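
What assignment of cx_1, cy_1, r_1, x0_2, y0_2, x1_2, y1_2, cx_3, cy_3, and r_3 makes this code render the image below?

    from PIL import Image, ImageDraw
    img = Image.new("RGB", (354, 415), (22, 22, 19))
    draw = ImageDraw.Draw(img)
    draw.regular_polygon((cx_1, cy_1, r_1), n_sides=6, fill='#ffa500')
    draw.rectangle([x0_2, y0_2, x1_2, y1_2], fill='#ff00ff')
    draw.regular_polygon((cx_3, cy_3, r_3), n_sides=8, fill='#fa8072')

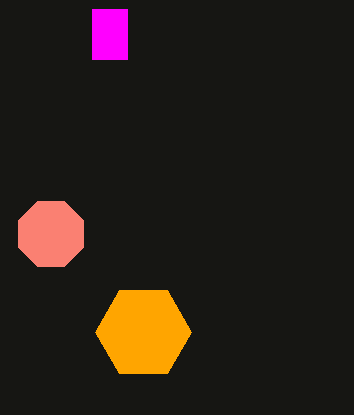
cx_1 = 143
cy_1 = 332
r_1 = 48
x0_2 = 92
y0_2 = 9
x1_2 = 127
y1_2 = 59
cx_3 = 51
cy_3 = 234
r_3 = 35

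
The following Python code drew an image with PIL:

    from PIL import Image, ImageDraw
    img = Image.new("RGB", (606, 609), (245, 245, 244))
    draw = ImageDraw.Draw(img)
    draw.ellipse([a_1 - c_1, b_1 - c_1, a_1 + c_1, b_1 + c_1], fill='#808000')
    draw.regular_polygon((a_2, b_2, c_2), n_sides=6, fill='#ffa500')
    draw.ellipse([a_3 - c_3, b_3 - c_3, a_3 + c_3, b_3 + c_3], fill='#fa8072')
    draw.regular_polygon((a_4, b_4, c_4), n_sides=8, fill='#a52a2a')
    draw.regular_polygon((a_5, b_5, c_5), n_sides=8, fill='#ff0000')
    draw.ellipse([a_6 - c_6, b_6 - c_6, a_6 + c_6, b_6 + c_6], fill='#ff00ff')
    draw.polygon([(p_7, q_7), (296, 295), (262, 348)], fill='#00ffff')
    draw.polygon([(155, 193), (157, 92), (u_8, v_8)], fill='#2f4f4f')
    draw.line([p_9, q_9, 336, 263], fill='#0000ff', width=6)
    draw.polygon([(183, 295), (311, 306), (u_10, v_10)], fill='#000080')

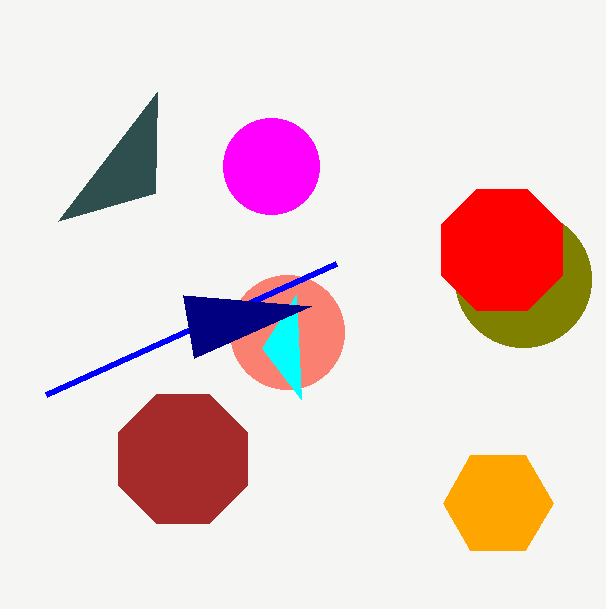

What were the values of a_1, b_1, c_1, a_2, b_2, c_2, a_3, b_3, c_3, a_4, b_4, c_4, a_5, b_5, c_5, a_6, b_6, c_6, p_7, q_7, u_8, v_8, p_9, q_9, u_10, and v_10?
a_1 = 523, b_1 = 279, c_1 = 68, a_2 = 498, b_2 = 503, c_2 = 55, a_3 = 287, b_3 = 332, c_3 = 57, a_4 = 183, b_4 = 459, c_4 = 70, a_5 = 502, b_5 = 250, c_5 = 66, a_6 = 271, b_6 = 166, c_6 = 48, p_7 = 301, q_7 = 399, u_8 = 58, v_8 = 221, p_9 = 46, q_9 = 394, u_10 = 194, v_10 = 358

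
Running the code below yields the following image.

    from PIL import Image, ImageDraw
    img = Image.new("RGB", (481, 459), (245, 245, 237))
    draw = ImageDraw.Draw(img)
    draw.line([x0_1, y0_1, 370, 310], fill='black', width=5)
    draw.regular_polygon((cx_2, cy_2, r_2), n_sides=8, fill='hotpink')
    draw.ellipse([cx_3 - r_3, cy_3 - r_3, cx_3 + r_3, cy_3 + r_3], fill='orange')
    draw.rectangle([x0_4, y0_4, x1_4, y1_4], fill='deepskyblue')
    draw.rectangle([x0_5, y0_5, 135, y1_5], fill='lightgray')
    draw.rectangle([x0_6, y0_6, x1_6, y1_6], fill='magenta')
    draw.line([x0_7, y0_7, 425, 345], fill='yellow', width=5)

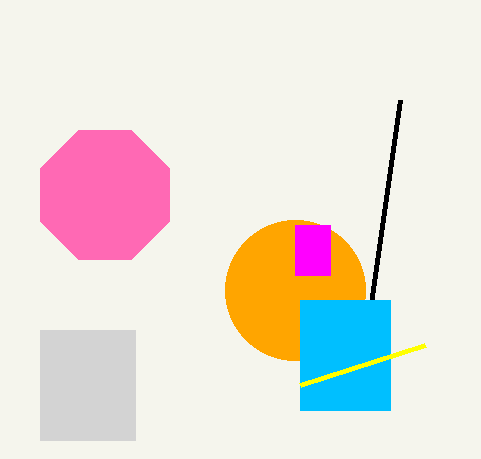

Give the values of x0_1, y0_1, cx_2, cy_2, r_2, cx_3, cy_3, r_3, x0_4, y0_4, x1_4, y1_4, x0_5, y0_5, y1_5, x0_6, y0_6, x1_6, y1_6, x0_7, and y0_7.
x0_1 = 400
y0_1 = 100
cx_2 = 105
cy_2 = 195
r_2 = 70
cx_3 = 295
cy_3 = 290
r_3 = 70
x0_4 = 300
y0_4 = 300
x1_4 = 390
y1_4 = 410
x0_5 = 40
y0_5 = 330
y1_5 = 440
x0_6 = 295
y0_6 = 225
x1_6 = 330
y1_6 = 275
x0_7 = 300
y0_7 = 385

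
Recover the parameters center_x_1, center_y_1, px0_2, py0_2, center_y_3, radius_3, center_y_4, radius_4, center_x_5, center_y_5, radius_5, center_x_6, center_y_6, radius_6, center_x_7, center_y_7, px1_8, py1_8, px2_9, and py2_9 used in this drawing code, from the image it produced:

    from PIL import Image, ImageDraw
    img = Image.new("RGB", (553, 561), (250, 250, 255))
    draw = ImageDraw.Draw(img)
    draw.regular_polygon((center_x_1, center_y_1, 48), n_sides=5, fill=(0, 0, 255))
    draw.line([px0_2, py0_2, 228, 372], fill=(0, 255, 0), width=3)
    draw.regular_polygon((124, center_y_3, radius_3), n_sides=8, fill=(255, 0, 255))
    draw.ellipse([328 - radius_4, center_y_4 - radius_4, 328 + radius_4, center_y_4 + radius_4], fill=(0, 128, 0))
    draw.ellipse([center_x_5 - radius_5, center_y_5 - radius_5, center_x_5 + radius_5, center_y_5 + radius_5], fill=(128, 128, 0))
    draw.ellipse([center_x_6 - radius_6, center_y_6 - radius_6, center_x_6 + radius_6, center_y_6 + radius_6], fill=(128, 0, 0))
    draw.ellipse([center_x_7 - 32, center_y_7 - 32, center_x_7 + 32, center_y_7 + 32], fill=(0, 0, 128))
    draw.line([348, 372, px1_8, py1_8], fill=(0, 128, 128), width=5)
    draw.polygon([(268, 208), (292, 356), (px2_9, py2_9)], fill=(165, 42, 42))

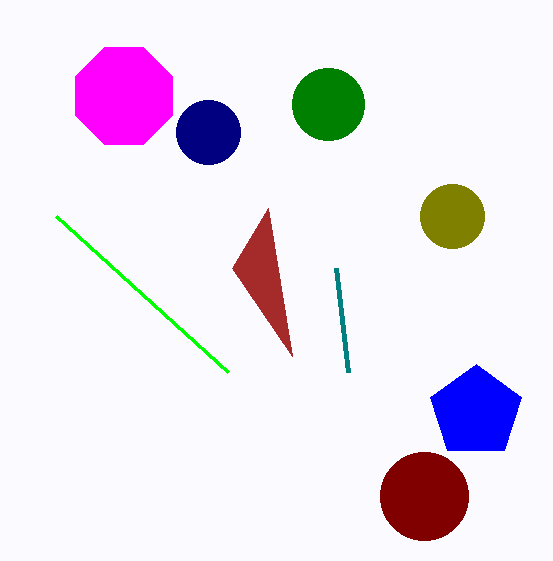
center_x_1 = 476; center_y_1 = 412; px0_2 = 56; py0_2 = 216; center_y_3 = 96; radius_3 = 52; center_y_4 = 104; radius_4 = 36; center_x_5 = 452; center_y_5 = 216; radius_5 = 32; center_x_6 = 424; center_y_6 = 496; radius_6 = 44; center_x_7 = 208; center_y_7 = 132; px1_8 = 336; py1_8 = 268; px2_9 = 232; py2_9 = 268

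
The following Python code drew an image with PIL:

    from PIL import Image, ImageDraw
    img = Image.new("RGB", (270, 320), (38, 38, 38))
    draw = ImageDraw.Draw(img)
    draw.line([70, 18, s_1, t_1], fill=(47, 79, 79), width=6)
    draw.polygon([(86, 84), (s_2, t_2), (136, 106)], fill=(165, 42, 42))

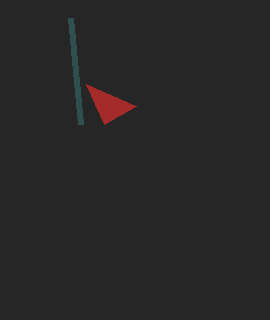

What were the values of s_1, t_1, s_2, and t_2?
s_1 = 80, t_1 = 124, s_2 = 104, t_2 = 124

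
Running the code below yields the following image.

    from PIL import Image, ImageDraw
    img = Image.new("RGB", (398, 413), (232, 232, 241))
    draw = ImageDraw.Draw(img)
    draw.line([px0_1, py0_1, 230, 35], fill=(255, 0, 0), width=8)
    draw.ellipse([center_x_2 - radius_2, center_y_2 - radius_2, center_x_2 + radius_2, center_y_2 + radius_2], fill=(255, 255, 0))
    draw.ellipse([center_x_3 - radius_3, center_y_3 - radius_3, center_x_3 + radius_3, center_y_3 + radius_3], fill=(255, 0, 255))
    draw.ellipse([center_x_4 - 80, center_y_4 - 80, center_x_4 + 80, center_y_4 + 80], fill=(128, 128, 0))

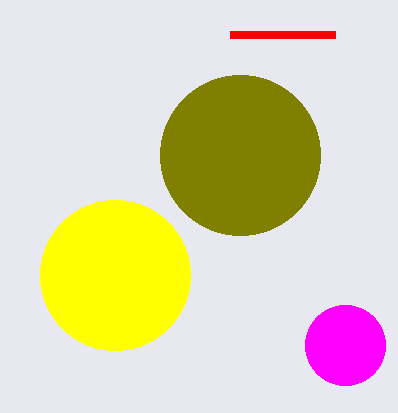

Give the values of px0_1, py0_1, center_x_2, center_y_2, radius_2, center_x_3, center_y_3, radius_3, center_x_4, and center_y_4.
px0_1 = 335; py0_1 = 35; center_x_2 = 115; center_y_2 = 275; radius_2 = 75; center_x_3 = 345; center_y_3 = 345; radius_3 = 40; center_x_4 = 240; center_y_4 = 155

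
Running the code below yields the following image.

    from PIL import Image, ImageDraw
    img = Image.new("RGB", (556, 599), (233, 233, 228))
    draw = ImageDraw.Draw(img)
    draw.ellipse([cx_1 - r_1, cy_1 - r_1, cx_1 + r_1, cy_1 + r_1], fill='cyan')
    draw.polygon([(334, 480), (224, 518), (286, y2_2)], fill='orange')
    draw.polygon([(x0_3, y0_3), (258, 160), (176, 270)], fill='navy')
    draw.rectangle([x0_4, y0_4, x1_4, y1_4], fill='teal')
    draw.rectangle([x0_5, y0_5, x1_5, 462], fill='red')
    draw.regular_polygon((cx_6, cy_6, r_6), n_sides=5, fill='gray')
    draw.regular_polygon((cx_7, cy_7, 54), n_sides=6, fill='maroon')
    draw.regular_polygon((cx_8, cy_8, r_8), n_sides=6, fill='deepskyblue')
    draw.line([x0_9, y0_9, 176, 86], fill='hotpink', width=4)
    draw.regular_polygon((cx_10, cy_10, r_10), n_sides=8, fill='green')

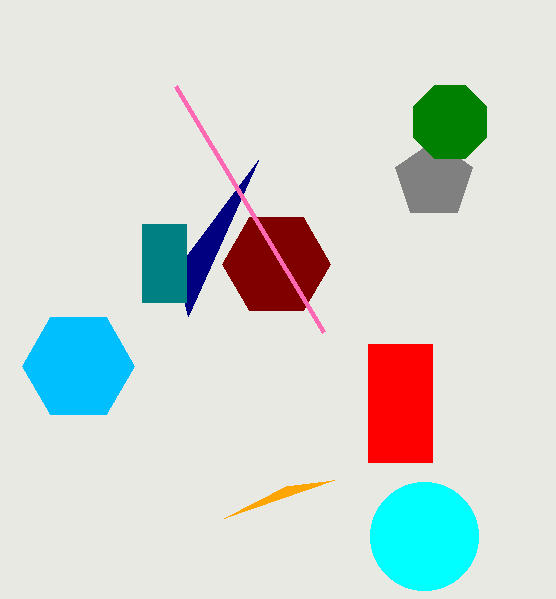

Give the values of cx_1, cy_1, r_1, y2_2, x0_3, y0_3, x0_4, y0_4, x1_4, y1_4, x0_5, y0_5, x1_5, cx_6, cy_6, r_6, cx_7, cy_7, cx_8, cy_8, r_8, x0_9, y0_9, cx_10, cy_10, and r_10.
cx_1 = 424, cy_1 = 536, r_1 = 54, y2_2 = 486, x0_3 = 188, y0_3 = 316, x0_4 = 142, y0_4 = 224, x1_4 = 186, y1_4 = 302, x0_5 = 368, y0_5 = 344, x1_5 = 432, cx_6 = 434, cy_6 = 180, r_6 = 40, cx_7 = 276, cy_7 = 264, cx_8 = 78, cy_8 = 366, r_8 = 56, x0_9 = 324, y0_9 = 332, cx_10 = 450, cy_10 = 122, r_10 = 40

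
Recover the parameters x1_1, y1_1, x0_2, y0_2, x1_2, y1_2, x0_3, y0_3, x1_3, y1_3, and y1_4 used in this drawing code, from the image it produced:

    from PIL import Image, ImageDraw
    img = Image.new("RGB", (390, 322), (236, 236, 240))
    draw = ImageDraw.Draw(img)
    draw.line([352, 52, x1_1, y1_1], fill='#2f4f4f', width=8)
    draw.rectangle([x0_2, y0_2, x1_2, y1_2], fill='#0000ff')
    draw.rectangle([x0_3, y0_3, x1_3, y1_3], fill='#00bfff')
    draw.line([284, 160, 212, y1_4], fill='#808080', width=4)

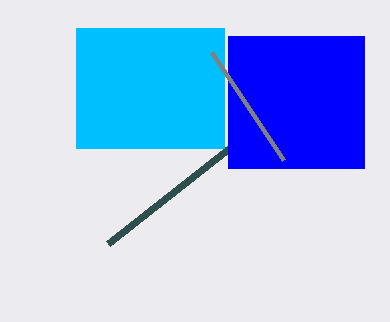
x1_1 = 108; y1_1 = 244; x0_2 = 228; y0_2 = 36; x1_2 = 364; y1_2 = 168; x0_3 = 76; y0_3 = 28; x1_3 = 224; y1_3 = 148; y1_4 = 52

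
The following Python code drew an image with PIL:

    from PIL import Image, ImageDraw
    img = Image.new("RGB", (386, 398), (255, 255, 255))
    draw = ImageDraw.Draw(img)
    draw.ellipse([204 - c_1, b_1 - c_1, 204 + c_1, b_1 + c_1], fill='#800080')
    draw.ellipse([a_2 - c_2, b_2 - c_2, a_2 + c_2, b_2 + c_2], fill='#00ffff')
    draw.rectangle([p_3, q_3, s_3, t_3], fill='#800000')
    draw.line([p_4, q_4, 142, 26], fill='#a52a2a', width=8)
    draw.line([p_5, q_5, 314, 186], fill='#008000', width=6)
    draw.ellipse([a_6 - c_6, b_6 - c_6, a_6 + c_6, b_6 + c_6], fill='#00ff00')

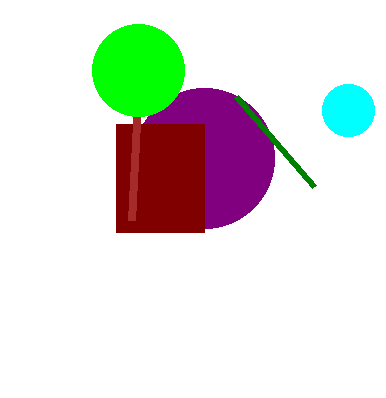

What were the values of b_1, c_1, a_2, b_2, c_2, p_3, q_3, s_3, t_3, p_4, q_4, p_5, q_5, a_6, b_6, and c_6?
b_1 = 158; c_1 = 70; a_2 = 348; b_2 = 110; c_2 = 26; p_3 = 116; q_3 = 124; s_3 = 204; t_3 = 232; p_4 = 132; q_4 = 220; p_5 = 236; q_5 = 96; a_6 = 138; b_6 = 70; c_6 = 46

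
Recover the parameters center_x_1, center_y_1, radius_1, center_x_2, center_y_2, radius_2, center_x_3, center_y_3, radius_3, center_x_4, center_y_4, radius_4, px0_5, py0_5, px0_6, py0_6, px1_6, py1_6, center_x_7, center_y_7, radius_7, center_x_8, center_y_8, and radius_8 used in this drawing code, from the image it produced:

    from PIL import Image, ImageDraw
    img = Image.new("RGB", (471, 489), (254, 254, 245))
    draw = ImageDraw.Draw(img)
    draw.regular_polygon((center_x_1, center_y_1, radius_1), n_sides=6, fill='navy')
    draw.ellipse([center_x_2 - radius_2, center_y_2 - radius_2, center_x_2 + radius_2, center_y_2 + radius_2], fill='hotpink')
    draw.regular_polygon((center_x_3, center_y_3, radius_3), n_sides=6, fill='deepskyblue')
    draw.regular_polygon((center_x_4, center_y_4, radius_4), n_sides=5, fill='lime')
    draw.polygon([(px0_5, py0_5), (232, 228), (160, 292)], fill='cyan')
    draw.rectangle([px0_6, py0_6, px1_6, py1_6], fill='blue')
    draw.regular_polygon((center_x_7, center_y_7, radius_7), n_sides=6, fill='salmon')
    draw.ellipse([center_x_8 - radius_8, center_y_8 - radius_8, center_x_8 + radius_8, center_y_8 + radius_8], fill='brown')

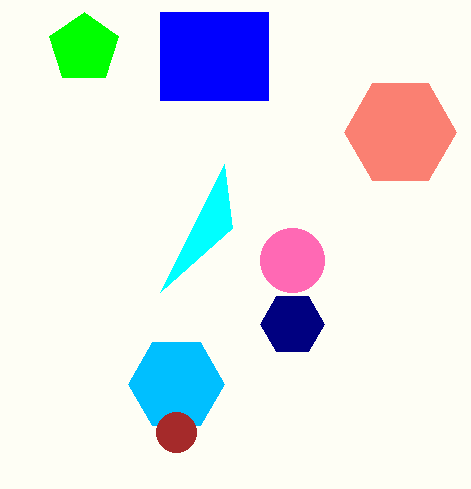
center_x_1 = 292
center_y_1 = 324
radius_1 = 32
center_x_2 = 292
center_y_2 = 260
radius_2 = 32
center_x_3 = 176
center_y_3 = 384
radius_3 = 48
center_x_4 = 84
center_y_4 = 48
radius_4 = 36
px0_5 = 224
py0_5 = 164
px0_6 = 160
py0_6 = 12
px1_6 = 268
py1_6 = 100
center_x_7 = 400
center_y_7 = 132
radius_7 = 56
center_x_8 = 176
center_y_8 = 432
radius_8 = 20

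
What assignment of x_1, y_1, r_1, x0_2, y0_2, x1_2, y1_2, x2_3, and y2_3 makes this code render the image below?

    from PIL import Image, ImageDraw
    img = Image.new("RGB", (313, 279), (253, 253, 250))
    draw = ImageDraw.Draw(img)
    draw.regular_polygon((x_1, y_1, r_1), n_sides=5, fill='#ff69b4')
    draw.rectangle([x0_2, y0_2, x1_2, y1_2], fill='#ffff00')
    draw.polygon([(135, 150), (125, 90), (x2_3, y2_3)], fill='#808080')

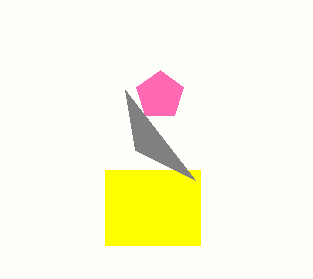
x_1 = 160; y_1 = 95; r_1 = 25; x0_2 = 105; y0_2 = 170; x1_2 = 200; y1_2 = 245; x2_3 = 195; y2_3 = 180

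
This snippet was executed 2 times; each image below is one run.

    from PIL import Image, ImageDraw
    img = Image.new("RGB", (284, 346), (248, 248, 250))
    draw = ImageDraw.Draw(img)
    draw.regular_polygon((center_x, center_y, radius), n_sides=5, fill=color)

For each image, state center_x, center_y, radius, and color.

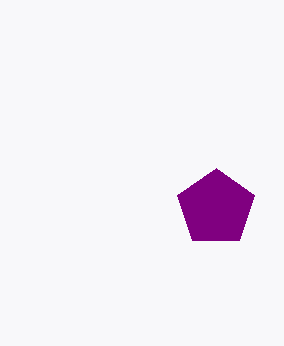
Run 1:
center_x = 216; center_y = 208; radius = 40; color = 'purple'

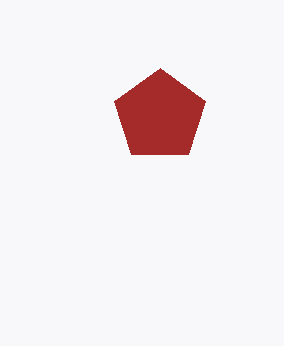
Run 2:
center_x = 160; center_y = 116; radius = 48; color = 'brown'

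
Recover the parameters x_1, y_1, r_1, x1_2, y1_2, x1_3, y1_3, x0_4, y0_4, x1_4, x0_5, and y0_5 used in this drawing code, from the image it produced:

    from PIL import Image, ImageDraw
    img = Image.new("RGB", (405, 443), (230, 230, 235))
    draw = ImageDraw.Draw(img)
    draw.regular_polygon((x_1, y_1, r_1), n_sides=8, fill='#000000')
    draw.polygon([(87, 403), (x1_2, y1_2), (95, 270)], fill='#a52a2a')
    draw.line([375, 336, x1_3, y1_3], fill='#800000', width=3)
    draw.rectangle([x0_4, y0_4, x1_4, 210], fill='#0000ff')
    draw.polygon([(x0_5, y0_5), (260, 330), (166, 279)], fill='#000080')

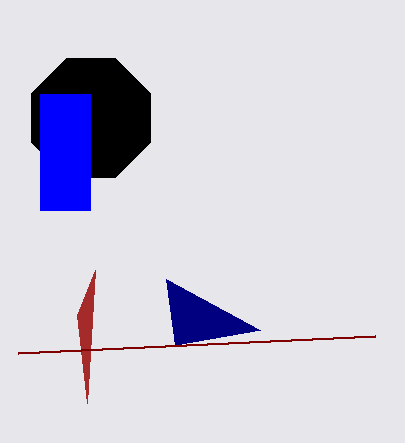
x_1 = 91, y_1 = 118, r_1 = 64, x1_2 = 77, y1_2 = 315, x1_3 = 18, y1_3 = 353, x0_4 = 40, y0_4 = 94, x1_4 = 90, x0_5 = 175, y0_5 = 345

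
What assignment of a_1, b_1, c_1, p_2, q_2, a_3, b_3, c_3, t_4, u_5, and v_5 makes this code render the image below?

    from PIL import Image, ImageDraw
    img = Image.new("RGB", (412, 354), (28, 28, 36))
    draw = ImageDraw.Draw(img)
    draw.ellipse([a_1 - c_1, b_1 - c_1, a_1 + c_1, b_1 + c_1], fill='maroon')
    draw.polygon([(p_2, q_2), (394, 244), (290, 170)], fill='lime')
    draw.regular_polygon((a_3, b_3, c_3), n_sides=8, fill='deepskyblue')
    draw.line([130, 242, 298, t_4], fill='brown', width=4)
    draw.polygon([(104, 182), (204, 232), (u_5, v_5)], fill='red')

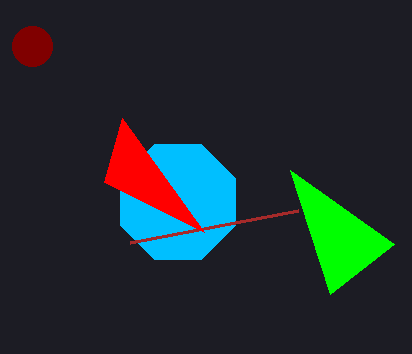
a_1 = 32
b_1 = 46
c_1 = 20
p_2 = 330
q_2 = 294
a_3 = 178
b_3 = 202
c_3 = 62
t_4 = 210
u_5 = 122
v_5 = 118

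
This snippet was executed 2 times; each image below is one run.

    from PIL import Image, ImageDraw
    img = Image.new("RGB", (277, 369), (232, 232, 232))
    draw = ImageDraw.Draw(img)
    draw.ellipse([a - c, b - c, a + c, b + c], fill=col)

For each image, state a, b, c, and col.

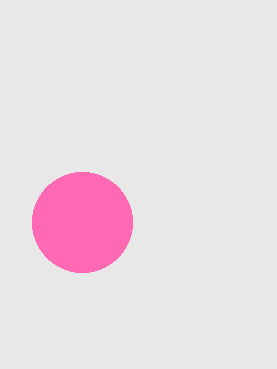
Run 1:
a = 82
b = 222
c = 50
col = 'hotpink'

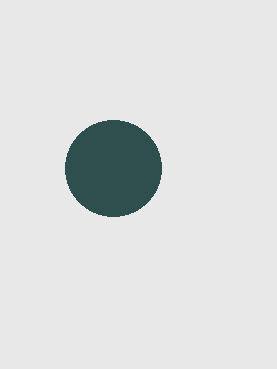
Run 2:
a = 113
b = 168
c = 48
col = 'darkslategray'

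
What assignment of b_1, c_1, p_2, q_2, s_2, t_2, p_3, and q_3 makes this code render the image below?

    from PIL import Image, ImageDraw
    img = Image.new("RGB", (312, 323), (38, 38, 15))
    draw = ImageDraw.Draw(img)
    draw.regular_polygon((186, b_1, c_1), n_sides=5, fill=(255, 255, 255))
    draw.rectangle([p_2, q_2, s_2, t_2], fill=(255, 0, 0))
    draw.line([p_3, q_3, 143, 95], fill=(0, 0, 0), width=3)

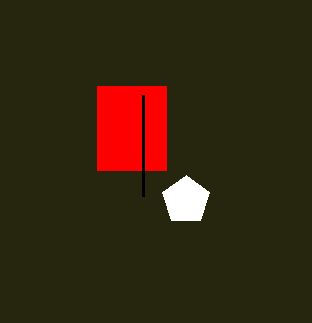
b_1 = 200; c_1 = 25; p_2 = 97; q_2 = 86; s_2 = 166; t_2 = 170; p_3 = 143; q_3 = 196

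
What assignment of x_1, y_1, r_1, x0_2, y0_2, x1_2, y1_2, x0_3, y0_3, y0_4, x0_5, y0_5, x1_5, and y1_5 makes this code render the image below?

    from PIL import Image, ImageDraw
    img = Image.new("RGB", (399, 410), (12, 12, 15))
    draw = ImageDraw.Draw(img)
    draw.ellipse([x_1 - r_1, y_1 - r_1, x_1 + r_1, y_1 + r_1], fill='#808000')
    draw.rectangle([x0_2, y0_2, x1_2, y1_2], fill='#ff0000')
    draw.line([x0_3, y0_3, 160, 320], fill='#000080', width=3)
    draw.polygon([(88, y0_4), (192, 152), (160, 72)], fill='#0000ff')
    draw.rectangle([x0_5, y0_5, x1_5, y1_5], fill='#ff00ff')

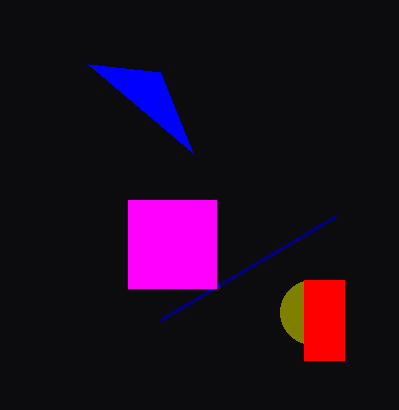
x_1 = 312, y_1 = 312, r_1 = 32, x0_2 = 304, y0_2 = 280, x1_2 = 344, y1_2 = 360, x0_3 = 336, y0_3 = 216, y0_4 = 64, x0_5 = 128, y0_5 = 200, x1_5 = 216, y1_5 = 288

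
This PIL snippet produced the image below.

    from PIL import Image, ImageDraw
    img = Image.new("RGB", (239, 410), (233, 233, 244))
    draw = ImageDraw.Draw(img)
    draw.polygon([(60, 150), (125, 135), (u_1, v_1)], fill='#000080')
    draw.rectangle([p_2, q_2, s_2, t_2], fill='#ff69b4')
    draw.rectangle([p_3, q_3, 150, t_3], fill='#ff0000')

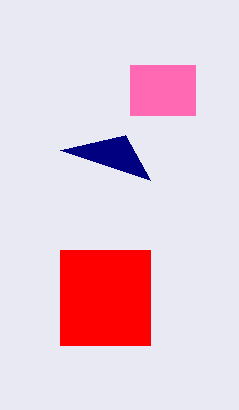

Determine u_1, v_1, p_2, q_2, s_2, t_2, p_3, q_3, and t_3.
u_1 = 150, v_1 = 180, p_2 = 130, q_2 = 65, s_2 = 195, t_2 = 115, p_3 = 60, q_3 = 250, t_3 = 345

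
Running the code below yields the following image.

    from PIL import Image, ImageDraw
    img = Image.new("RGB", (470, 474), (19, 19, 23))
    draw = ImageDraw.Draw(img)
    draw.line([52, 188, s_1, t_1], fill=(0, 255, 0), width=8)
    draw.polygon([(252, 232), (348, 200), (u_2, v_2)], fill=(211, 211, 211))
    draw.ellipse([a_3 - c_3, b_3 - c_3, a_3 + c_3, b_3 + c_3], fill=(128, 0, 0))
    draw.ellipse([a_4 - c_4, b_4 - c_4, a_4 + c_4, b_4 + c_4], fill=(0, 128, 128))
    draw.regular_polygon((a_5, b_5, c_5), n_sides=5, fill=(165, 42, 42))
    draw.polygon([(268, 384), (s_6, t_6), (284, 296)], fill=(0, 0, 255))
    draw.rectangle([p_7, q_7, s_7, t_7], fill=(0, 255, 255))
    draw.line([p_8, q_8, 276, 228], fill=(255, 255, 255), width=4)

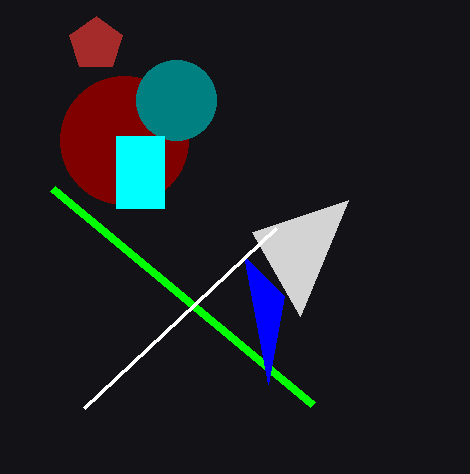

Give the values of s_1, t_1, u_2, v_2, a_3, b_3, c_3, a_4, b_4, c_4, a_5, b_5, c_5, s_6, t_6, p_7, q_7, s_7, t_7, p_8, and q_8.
s_1 = 312
t_1 = 404
u_2 = 300
v_2 = 316
a_3 = 124
b_3 = 140
c_3 = 64
a_4 = 176
b_4 = 100
c_4 = 40
a_5 = 96
b_5 = 44
c_5 = 28
s_6 = 244
t_6 = 256
p_7 = 116
q_7 = 136
s_7 = 164
t_7 = 208
p_8 = 84
q_8 = 408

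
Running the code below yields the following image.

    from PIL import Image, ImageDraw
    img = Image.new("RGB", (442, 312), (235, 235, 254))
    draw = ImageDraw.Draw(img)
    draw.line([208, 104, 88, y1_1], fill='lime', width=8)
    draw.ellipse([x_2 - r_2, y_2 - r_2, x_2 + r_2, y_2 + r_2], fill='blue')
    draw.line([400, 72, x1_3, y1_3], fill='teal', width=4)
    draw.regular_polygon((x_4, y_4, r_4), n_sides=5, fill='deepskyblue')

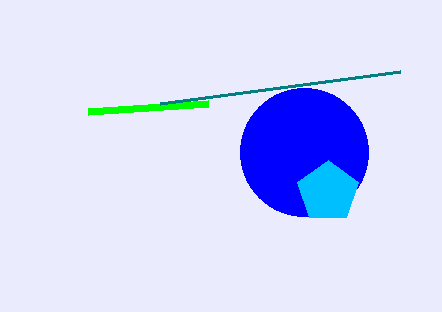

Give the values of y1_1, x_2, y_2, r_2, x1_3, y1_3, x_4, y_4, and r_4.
y1_1 = 112; x_2 = 304; y_2 = 152; r_2 = 64; x1_3 = 160; y1_3 = 104; x_4 = 328; y_4 = 192; r_4 = 32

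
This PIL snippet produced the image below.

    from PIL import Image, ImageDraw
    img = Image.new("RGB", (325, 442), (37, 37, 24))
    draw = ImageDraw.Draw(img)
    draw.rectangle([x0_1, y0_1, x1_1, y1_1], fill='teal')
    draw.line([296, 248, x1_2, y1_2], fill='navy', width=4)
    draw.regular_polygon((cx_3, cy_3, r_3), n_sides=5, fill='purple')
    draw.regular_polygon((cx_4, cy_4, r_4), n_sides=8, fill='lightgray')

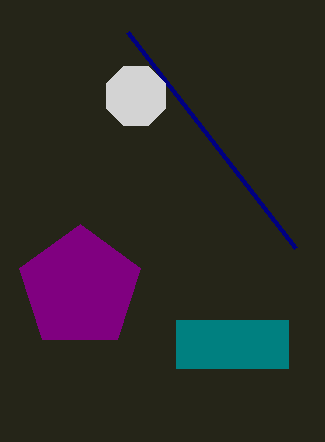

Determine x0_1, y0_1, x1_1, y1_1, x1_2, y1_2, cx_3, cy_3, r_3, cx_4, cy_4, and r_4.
x0_1 = 176; y0_1 = 320; x1_1 = 288; y1_1 = 368; x1_2 = 128; y1_2 = 32; cx_3 = 80; cy_3 = 288; r_3 = 64; cx_4 = 136; cy_4 = 96; r_4 = 32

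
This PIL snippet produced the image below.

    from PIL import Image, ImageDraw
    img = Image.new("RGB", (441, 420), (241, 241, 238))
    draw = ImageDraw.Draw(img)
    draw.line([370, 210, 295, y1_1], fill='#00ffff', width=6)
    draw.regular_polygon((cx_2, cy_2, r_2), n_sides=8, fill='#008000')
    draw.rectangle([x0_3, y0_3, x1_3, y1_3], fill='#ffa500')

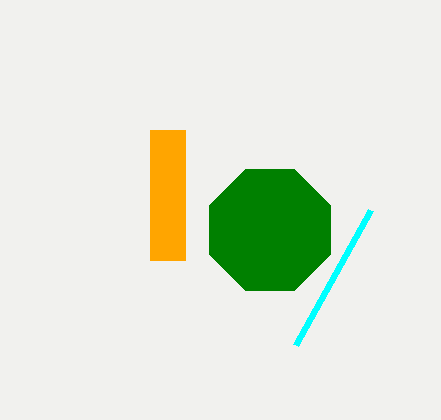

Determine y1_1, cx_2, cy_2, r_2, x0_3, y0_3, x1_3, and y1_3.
y1_1 = 345; cx_2 = 270; cy_2 = 230; r_2 = 65; x0_3 = 150; y0_3 = 130; x1_3 = 185; y1_3 = 260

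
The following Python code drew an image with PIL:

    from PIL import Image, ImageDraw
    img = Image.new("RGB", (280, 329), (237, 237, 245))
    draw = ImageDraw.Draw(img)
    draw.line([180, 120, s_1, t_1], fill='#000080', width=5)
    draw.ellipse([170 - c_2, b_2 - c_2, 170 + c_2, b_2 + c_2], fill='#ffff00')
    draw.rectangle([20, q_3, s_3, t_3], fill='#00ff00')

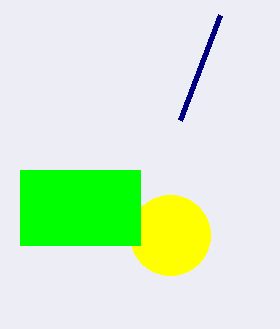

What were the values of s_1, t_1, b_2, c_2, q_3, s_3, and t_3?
s_1 = 220; t_1 = 15; b_2 = 235; c_2 = 40; q_3 = 170; s_3 = 140; t_3 = 245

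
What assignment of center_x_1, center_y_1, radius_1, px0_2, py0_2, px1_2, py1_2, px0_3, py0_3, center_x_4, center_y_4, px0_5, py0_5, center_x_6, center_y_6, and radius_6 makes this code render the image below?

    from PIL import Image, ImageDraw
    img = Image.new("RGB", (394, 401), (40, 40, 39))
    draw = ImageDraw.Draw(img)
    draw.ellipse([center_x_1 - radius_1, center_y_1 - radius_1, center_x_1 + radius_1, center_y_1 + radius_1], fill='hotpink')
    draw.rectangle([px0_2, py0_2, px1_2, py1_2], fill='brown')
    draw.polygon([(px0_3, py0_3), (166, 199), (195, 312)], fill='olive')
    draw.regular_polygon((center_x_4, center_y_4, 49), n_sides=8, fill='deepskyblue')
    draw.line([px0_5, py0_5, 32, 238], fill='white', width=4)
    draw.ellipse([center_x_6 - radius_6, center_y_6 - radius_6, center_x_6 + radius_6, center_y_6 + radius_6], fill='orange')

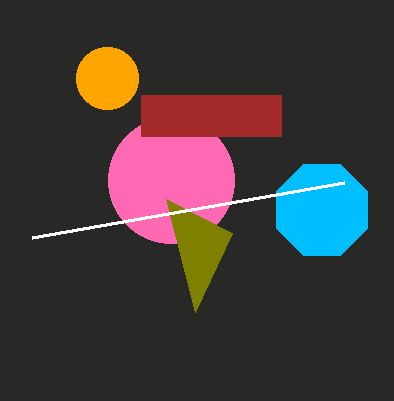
center_x_1 = 171; center_y_1 = 180; radius_1 = 63; px0_2 = 141; py0_2 = 95; px1_2 = 281; py1_2 = 136; px0_3 = 232; py0_3 = 233; center_x_4 = 322; center_y_4 = 210; px0_5 = 344; py0_5 = 183; center_x_6 = 107; center_y_6 = 78; radius_6 = 31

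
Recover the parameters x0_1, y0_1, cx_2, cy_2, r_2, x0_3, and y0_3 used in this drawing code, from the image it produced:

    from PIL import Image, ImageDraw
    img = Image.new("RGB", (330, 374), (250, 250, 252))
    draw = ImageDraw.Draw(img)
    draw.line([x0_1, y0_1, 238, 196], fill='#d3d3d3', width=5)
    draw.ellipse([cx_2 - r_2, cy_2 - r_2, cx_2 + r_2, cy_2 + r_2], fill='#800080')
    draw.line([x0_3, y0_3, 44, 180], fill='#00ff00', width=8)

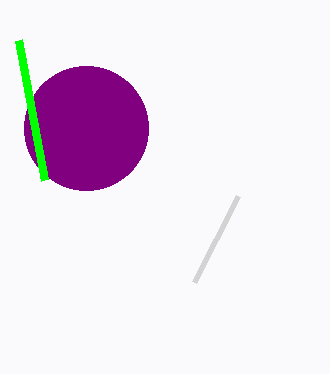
x0_1 = 194; y0_1 = 282; cx_2 = 86; cy_2 = 128; r_2 = 62; x0_3 = 18; y0_3 = 40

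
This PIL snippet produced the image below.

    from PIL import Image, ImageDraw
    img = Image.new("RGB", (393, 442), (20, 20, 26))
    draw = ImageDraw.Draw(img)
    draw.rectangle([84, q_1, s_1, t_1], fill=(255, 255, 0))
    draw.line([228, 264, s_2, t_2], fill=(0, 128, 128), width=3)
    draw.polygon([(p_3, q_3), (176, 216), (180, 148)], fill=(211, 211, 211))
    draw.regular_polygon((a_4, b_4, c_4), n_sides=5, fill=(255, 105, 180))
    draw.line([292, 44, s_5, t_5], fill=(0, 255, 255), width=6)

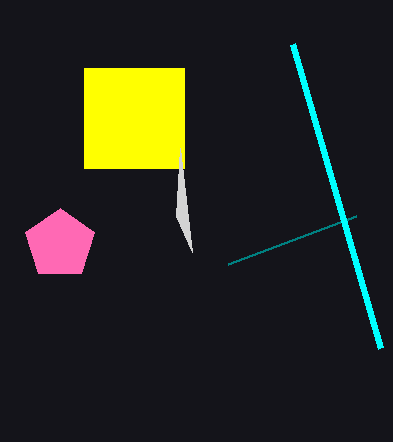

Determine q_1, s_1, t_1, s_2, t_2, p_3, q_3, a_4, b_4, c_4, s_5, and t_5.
q_1 = 68
s_1 = 184
t_1 = 168
s_2 = 356
t_2 = 216
p_3 = 192
q_3 = 252
a_4 = 60
b_4 = 244
c_4 = 36
s_5 = 380
t_5 = 348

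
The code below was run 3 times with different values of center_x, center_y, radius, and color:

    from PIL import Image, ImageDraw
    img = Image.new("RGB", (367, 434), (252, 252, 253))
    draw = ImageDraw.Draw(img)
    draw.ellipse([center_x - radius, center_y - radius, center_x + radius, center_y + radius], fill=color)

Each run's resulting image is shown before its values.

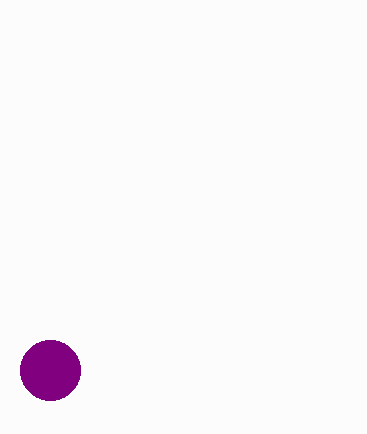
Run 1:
center_x = 50; center_y = 370; radius = 30; color = 'purple'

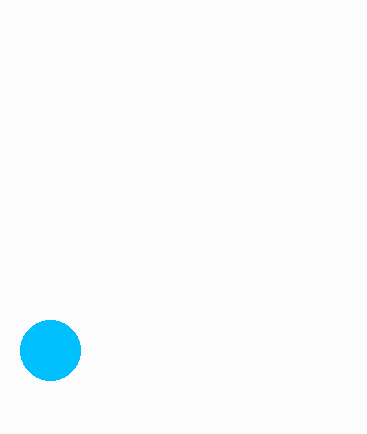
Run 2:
center_x = 50
center_y = 350
radius = 30
color = 'deepskyblue'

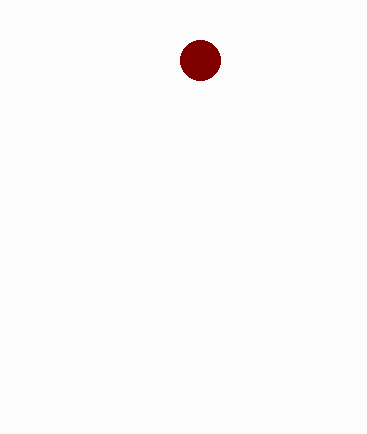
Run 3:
center_x = 200; center_y = 60; radius = 20; color = 'maroon'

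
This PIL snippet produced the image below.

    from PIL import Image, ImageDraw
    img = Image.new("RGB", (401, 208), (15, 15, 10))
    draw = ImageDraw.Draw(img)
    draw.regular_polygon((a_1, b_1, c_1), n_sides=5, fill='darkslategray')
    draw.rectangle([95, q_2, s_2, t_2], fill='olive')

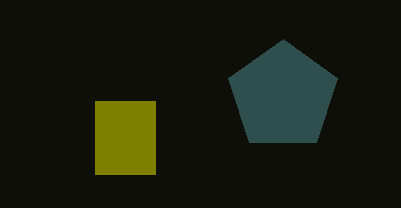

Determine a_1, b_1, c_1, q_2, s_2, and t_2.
a_1 = 283, b_1 = 96, c_1 = 57, q_2 = 101, s_2 = 155, t_2 = 174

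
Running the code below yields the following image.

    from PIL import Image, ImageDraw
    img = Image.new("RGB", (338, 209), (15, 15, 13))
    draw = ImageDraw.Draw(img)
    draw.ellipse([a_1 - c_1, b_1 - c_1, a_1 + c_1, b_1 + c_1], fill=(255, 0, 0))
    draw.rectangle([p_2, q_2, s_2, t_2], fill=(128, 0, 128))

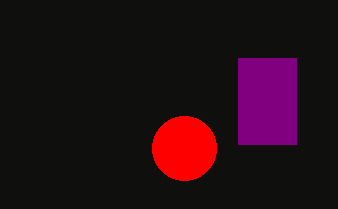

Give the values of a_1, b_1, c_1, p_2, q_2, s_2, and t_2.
a_1 = 184; b_1 = 148; c_1 = 32; p_2 = 238; q_2 = 58; s_2 = 296; t_2 = 144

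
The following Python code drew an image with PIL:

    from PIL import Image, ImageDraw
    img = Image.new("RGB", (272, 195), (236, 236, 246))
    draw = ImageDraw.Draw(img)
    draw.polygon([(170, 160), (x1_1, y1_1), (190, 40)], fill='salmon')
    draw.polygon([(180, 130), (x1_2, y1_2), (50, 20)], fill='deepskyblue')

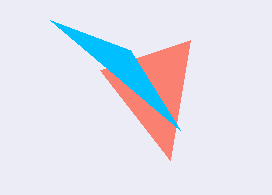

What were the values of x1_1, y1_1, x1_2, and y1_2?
x1_1 = 100; y1_1 = 70; x1_2 = 130; y1_2 = 50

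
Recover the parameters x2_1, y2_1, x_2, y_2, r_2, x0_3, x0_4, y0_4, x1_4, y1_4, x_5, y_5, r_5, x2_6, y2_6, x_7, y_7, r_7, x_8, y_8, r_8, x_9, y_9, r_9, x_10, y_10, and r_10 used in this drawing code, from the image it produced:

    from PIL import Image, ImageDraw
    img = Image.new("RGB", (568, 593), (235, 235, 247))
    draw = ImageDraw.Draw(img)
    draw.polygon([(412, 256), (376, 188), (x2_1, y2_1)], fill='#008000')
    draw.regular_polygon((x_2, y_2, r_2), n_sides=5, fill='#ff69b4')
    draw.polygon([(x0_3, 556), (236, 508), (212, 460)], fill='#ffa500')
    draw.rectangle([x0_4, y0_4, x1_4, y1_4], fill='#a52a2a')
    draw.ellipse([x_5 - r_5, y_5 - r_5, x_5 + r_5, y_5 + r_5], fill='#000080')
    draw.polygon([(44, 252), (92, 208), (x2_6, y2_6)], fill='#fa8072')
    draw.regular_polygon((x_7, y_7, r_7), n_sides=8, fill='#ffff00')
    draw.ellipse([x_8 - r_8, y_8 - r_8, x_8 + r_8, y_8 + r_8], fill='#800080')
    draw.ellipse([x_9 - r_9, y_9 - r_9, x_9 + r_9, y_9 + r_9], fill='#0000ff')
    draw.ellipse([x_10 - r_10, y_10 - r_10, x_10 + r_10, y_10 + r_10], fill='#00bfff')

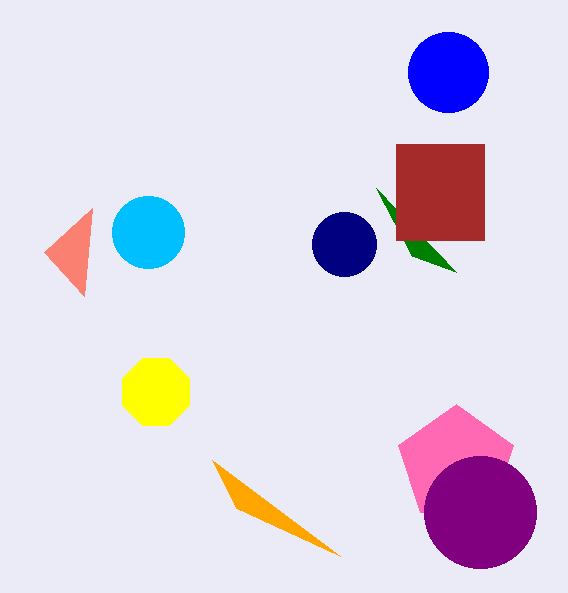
x2_1 = 456
y2_1 = 272
x_2 = 456
y_2 = 464
r_2 = 60
x0_3 = 340
x0_4 = 396
y0_4 = 144
x1_4 = 484
y1_4 = 240
x_5 = 344
y_5 = 244
r_5 = 32
x2_6 = 84
y2_6 = 296
x_7 = 156
y_7 = 392
r_7 = 36
x_8 = 480
y_8 = 512
r_8 = 56
x_9 = 448
y_9 = 72
r_9 = 40
x_10 = 148
y_10 = 232
r_10 = 36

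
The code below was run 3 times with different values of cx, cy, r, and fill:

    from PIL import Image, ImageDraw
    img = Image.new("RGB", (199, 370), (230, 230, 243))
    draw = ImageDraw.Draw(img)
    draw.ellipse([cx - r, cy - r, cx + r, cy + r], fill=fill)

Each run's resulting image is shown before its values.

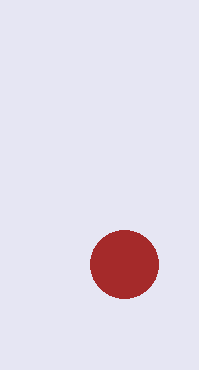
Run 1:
cx = 124
cy = 264
r = 34
fill = 'brown'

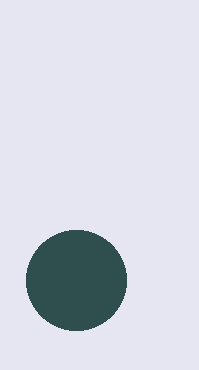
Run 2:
cx = 76, cy = 280, r = 50, fill = 'darkslategray'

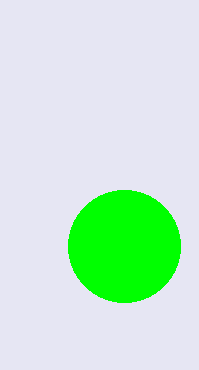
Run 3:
cx = 124; cy = 246; r = 56; fill = 'lime'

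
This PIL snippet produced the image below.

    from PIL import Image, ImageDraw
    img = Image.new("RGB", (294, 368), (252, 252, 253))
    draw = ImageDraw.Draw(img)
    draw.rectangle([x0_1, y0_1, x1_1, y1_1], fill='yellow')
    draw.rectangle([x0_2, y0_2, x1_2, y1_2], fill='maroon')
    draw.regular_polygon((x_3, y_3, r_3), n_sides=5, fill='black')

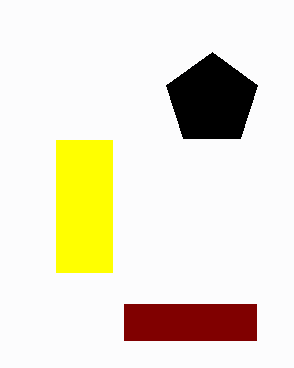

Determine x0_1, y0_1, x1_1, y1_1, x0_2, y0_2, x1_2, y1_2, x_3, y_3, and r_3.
x0_1 = 56; y0_1 = 140; x1_1 = 112; y1_1 = 272; x0_2 = 124; y0_2 = 304; x1_2 = 256; y1_2 = 340; x_3 = 212; y_3 = 100; r_3 = 48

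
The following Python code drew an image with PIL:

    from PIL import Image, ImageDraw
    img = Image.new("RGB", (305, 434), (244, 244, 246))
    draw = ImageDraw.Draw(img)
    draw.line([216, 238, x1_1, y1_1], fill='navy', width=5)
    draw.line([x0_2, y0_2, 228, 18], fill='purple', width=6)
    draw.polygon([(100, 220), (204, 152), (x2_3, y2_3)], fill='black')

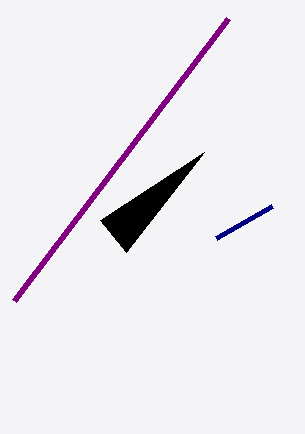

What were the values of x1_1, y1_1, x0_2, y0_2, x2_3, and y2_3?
x1_1 = 272, y1_1 = 206, x0_2 = 14, y0_2 = 300, x2_3 = 126, y2_3 = 252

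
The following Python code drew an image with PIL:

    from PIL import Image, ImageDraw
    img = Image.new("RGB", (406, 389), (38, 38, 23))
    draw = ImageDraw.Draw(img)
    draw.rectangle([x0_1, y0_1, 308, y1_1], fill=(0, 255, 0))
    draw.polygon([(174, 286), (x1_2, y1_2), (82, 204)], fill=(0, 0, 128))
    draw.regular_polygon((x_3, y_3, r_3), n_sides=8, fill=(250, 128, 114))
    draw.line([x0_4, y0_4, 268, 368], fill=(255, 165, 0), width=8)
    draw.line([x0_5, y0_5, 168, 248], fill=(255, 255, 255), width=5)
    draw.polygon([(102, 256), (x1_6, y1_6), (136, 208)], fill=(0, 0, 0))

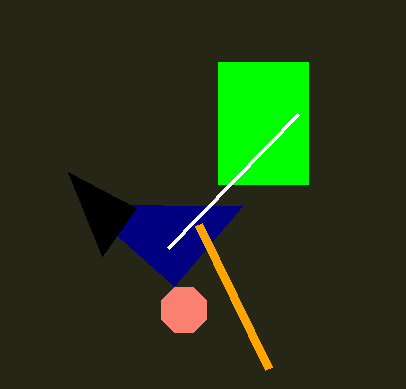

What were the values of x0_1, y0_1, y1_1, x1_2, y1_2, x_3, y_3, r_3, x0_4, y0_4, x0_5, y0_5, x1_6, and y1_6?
x0_1 = 218; y0_1 = 62; y1_1 = 184; x1_2 = 242; y1_2 = 206; x_3 = 184; y_3 = 310; r_3 = 24; x0_4 = 198; y0_4 = 224; x0_5 = 298; y0_5 = 114; x1_6 = 68; y1_6 = 172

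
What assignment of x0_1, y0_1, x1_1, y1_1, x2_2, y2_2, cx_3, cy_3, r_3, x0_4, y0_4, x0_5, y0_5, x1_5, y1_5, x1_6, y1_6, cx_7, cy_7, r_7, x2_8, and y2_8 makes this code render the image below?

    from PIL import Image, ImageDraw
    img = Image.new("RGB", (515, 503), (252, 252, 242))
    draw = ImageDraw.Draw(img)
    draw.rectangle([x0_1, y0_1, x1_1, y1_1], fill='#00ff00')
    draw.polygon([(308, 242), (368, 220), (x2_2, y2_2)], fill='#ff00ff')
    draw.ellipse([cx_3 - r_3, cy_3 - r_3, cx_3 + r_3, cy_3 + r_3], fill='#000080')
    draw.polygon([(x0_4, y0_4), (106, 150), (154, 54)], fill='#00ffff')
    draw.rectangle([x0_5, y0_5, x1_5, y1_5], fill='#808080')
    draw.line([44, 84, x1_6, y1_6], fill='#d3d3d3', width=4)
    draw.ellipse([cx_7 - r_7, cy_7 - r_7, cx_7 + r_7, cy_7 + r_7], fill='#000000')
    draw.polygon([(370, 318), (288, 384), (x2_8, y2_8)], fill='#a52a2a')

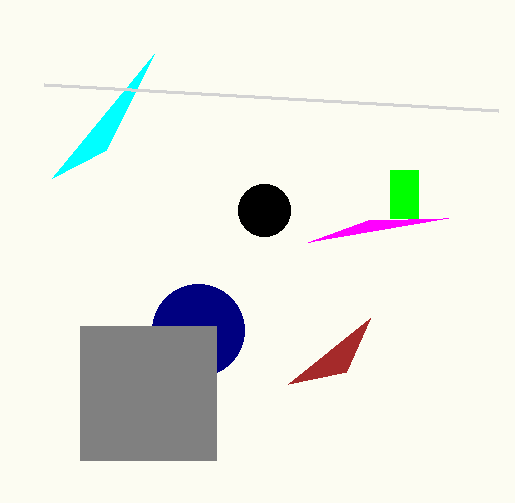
x0_1 = 390, y0_1 = 170, x1_1 = 418, y1_1 = 218, x2_2 = 448, y2_2 = 218, cx_3 = 198, cy_3 = 330, r_3 = 46, x0_4 = 52, y0_4 = 178, x0_5 = 80, y0_5 = 326, x1_5 = 216, y1_5 = 460, x1_6 = 498, y1_6 = 110, cx_7 = 264, cy_7 = 210, r_7 = 26, x2_8 = 346, y2_8 = 372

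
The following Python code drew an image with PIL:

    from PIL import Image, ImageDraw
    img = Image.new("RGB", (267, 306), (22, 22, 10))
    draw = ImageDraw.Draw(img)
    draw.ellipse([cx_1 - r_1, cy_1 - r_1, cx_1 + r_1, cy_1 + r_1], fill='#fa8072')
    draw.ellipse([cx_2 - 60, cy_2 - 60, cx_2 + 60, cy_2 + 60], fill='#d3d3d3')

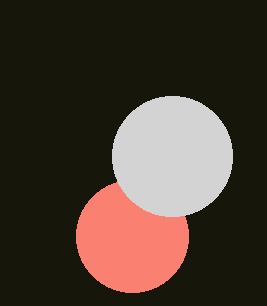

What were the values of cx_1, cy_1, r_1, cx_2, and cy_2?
cx_1 = 132, cy_1 = 236, r_1 = 56, cx_2 = 172, cy_2 = 156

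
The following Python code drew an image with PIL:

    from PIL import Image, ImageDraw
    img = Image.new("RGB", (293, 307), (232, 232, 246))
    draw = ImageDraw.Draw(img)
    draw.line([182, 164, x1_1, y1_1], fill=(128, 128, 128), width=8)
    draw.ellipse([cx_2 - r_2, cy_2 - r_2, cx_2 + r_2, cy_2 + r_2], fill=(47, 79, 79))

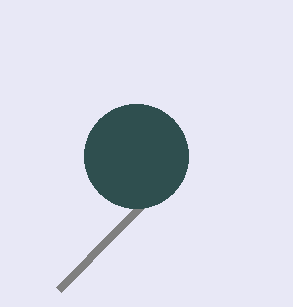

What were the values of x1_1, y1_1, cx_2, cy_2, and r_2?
x1_1 = 58, y1_1 = 290, cx_2 = 136, cy_2 = 156, r_2 = 52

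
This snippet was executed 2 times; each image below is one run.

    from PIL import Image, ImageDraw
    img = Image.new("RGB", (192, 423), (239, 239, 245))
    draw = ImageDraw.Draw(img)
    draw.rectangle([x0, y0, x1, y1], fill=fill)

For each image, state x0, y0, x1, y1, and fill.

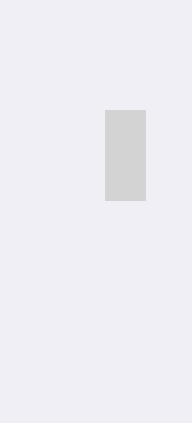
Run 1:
x0 = 105, y0 = 110, x1 = 145, y1 = 200, fill = 'lightgray'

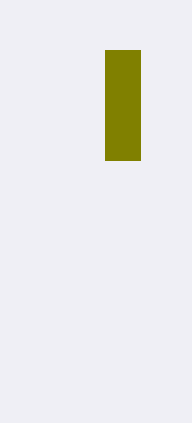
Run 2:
x0 = 105, y0 = 50, x1 = 140, y1 = 160, fill = 'olive'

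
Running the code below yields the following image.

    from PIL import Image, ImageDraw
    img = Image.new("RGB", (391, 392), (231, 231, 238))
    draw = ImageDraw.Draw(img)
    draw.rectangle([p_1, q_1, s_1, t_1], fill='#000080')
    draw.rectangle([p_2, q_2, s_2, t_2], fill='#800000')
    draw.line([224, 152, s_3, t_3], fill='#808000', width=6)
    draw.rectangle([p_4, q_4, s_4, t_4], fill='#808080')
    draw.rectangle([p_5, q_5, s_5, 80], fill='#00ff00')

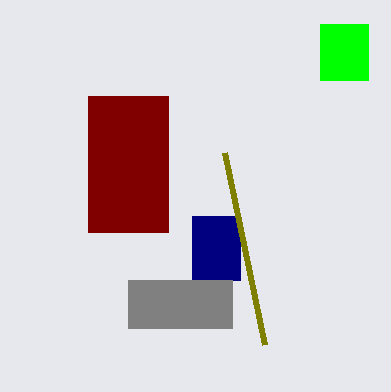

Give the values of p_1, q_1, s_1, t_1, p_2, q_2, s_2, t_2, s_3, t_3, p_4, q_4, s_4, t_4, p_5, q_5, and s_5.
p_1 = 192, q_1 = 216, s_1 = 240, t_1 = 280, p_2 = 88, q_2 = 96, s_2 = 168, t_2 = 232, s_3 = 264, t_3 = 344, p_4 = 128, q_4 = 280, s_4 = 232, t_4 = 328, p_5 = 320, q_5 = 24, s_5 = 368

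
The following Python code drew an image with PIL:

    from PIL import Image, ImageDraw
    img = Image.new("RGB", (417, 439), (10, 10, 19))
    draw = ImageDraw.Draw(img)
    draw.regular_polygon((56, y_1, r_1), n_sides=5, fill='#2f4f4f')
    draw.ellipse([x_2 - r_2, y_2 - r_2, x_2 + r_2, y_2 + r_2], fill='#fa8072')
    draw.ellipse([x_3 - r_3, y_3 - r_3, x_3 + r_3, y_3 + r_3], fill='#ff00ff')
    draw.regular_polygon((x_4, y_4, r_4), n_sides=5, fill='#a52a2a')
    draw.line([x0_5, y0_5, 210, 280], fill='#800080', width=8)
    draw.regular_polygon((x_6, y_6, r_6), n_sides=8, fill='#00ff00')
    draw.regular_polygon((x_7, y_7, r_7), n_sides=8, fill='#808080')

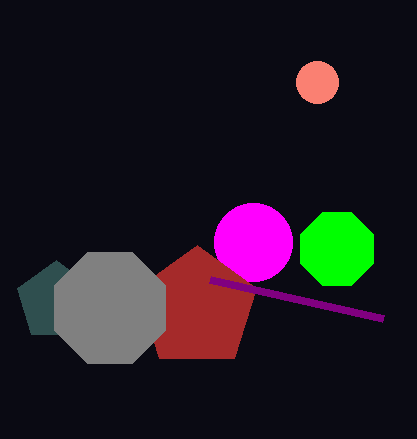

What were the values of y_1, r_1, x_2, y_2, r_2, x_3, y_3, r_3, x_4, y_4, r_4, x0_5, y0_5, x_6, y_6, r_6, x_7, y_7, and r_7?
y_1 = 301; r_1 = 41; x_2 = 317; y_2 = 82; r_2 = 21; x_3 = 253; y_3 = 242; r_3 = 39; x_4 = 197; y_4 = 308; r_4 = 63; x0_5 = 383; y0_5 = 319; x_6 = 337; y_6 = 249; r_6 = 39; x_7 = 110; y_7 = 308; r_7 = 60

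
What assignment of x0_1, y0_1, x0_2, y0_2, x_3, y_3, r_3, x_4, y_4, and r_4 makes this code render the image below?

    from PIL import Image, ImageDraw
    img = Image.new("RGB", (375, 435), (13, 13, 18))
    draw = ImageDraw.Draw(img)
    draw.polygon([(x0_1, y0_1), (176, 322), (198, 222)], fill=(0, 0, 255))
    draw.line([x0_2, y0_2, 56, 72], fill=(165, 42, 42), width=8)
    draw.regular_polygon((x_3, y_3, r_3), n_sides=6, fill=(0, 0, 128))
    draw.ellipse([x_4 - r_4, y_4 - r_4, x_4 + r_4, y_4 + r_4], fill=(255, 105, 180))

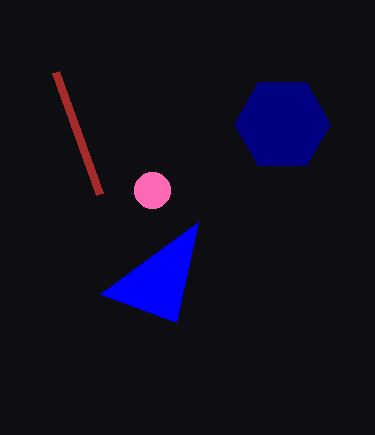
x0_1 = 100; y0_1 = 294; x0_2 = 100; y0_2 = 194; x_3 = 282; y_3 = 124; r_3 = 48; x_4 = 152; y_4 = 190; r_4 = 18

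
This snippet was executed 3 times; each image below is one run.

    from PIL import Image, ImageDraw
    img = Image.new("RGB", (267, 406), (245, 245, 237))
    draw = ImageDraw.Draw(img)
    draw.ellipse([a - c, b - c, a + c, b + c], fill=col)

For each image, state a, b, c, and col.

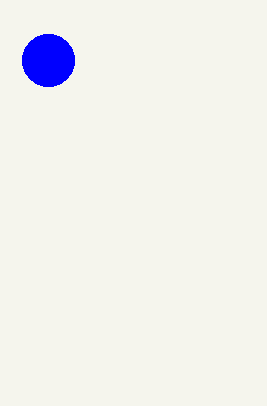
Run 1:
a = 48, b = 60, c = 26, col = 'blue'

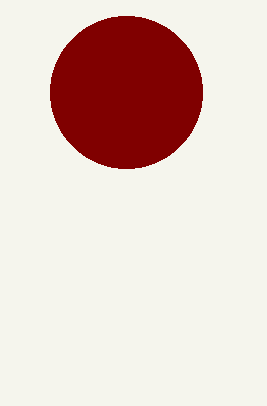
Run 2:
a = 126
b = 92
c = 76
col = 'maroon'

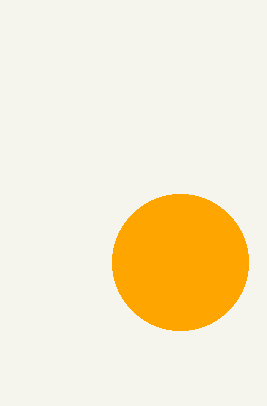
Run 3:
a = 180; b = 262; c = 68; col = 'orange'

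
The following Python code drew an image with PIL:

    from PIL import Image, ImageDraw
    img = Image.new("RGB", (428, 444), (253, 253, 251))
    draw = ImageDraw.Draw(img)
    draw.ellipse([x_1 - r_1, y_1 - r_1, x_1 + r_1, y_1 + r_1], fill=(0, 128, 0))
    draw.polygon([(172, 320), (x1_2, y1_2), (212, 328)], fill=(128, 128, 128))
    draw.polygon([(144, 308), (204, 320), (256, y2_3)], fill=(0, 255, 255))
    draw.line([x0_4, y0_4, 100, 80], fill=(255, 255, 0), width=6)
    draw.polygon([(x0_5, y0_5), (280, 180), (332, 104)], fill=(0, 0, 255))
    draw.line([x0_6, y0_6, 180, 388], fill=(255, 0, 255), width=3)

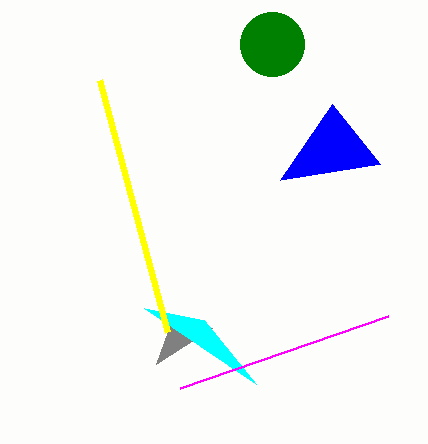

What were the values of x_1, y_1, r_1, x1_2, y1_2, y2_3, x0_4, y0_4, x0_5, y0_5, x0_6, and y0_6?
x_1 = 272; y_1 = 44; r_1 = 32; x1_2 = 156; y1_2 = 364; y2_3 = 384; x0_4 = 168; y0_4 = 332; x0_5 = 380; y0_5 = 164; x0_6 = 388; y0_6 = 316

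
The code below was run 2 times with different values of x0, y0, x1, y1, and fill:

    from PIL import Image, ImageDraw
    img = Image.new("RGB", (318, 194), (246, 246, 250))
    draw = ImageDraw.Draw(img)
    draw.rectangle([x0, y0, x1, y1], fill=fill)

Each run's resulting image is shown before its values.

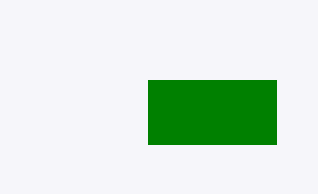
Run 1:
x0 = 148
y0 = 80
x1 = 276
y1 = 144
fill = 'green'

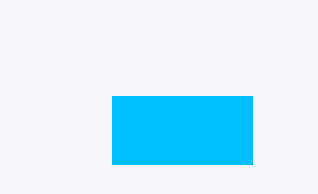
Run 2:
x0 = 112; y0 = 96; x1 = 252; y1 = 164; fill = 'deepskyblue'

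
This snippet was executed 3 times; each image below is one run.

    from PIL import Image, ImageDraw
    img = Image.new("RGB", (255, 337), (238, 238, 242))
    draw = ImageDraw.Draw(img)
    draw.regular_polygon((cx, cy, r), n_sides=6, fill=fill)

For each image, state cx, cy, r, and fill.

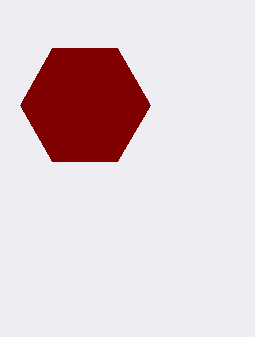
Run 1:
cx = 85, cy = 105, r = 65, fill = 'maroon'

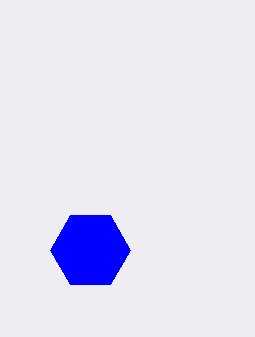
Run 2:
cx = 90
cy = 250
r = 40
fill = 'blue'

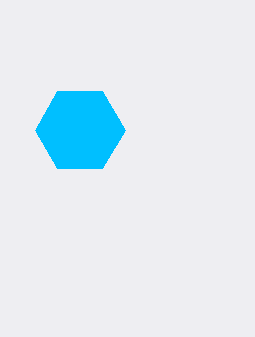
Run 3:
cx = 80; cy = 130; r = 45; fill = 'deepskyblue'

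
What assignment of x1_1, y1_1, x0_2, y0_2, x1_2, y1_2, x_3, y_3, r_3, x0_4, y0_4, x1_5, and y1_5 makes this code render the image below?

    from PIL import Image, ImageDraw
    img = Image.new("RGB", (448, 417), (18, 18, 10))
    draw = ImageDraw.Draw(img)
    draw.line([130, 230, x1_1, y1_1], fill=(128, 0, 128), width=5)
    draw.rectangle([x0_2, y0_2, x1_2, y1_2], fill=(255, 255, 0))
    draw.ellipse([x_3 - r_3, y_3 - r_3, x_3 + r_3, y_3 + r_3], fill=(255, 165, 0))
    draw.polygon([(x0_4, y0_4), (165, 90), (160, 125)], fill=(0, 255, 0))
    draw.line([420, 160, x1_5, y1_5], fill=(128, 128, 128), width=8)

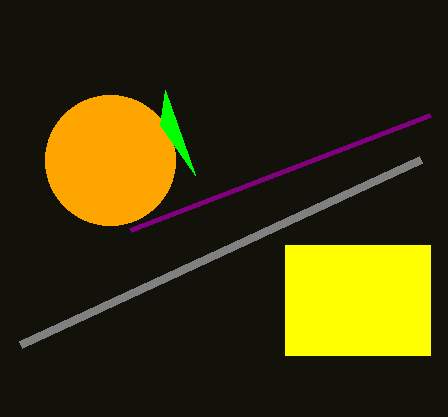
x1_1 = 430, y1_1 = 115, x0_2 = 285, y0_2 = 245, x1_2 = 430, y1_2 = 355, x_3 = 110, y_3 = 160, r_3 = 65, x0_4 = 195, y0_4 = 175, x1_5 = 20, y1_5 = 345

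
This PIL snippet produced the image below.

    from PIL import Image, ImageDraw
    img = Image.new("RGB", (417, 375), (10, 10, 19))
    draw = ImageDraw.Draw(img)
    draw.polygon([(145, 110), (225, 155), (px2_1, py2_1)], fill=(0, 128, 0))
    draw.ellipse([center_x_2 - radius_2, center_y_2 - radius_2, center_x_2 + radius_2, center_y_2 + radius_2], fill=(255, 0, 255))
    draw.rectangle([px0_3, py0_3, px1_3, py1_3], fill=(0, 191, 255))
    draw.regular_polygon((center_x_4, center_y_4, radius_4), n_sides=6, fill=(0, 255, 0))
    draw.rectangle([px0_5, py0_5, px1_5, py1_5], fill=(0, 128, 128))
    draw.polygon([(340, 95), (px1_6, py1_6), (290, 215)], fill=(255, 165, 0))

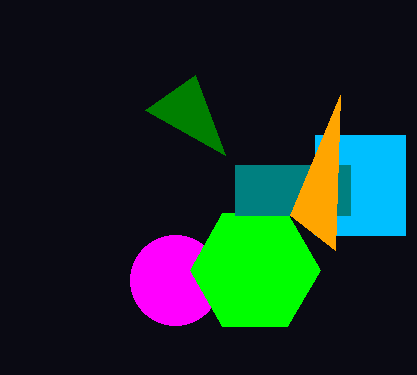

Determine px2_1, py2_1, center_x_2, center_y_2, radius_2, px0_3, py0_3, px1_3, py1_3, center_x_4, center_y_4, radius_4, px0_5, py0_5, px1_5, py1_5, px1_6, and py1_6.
px2_1 = 195; py2_1 = 75; center_x_2 = 175; center_y_2 = 280; radius_2 = 45; px0_3 = 315; py0_3 = 135; px1_3 = 405; py1_3 = 235; center_x_4 = 255; center_y_4 = 270; radius_4 = 65; px0_5 = 235; py0_5 = 165; px1_5 = 350; py1_5 = 215; px1_6 = 335; py1_6 = 250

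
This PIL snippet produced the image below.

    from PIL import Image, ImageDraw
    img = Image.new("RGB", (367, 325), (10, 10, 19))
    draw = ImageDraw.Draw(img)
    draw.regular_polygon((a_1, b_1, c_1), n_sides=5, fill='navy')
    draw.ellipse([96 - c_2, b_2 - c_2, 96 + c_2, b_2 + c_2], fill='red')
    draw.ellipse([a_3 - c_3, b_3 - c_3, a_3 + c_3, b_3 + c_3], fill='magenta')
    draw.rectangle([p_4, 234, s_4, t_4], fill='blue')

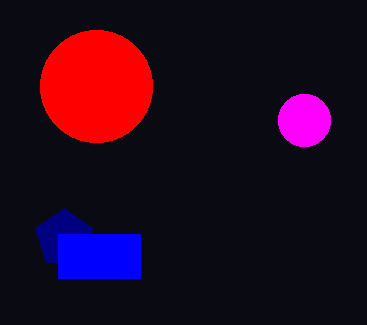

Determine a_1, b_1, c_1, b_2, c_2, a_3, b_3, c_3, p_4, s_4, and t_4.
a_1 = 64; b_1 = 238; c_1 = 30; b_2 = 86; c_2 = 56; a_3 = 304; b_3 = 120; c_3 = 26; p_4 = 58; s_4 = 140; t_4 = 278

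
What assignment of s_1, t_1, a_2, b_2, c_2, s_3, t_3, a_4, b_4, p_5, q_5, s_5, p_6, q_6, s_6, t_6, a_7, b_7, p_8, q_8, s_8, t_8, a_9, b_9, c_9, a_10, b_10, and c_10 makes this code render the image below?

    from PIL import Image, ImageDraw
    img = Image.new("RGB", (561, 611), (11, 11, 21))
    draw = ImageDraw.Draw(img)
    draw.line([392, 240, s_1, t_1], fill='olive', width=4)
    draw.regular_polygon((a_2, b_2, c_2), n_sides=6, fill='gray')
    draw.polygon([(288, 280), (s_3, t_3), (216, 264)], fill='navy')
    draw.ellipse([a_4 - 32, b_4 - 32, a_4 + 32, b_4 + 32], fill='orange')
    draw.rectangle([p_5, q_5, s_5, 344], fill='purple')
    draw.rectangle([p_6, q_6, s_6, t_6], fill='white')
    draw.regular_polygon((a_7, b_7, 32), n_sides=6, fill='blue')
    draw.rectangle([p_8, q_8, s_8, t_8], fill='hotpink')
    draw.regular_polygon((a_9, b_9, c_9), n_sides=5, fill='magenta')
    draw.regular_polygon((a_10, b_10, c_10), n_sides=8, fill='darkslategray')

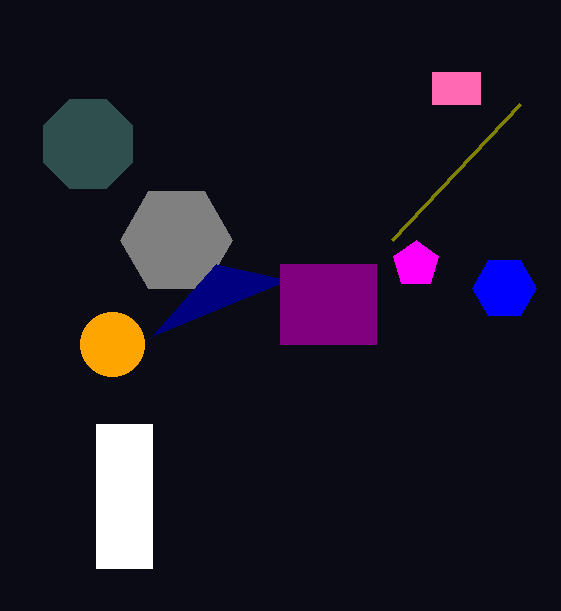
s_1 = 520, t_1 = 104, a_2 = 176, b_2 = 240, c_2 = 56, s_3 = 152, t_3 = 336, a_4 = 112, b_4 = 344, p_5 = 280, q_5 = 264, s_5 = 376, p_6 = 96, q_6 = 424, s_6 = 152, t_6 = 568, a_7 = 504, b_7 = 288, p_8 = 432, q_8 = 72, s_8 = 480, t_8 = 104, a_9 = 416, b_9 = 264, c_9 = 24, a_10 = 88, b_10 = 144, c_10 = 48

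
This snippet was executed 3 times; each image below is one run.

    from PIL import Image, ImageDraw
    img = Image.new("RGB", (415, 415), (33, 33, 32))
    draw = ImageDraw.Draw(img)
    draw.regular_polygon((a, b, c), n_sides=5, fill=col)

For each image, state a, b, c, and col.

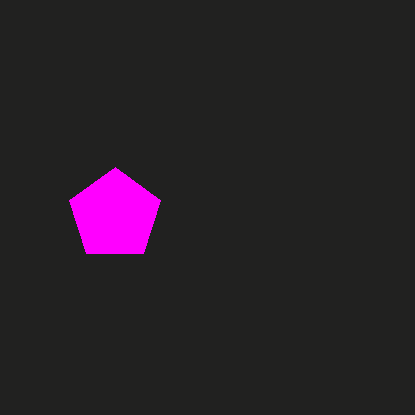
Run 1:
a = 115, b = 215, c = 48, col = 'magenta'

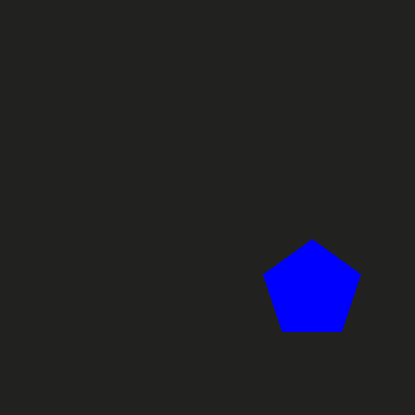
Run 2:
a = 312
b = 290
c = 51
col = 'blue'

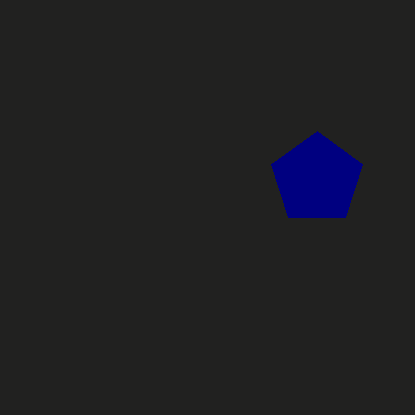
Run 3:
a = 317, b = 179, c = 48, col = 'navy'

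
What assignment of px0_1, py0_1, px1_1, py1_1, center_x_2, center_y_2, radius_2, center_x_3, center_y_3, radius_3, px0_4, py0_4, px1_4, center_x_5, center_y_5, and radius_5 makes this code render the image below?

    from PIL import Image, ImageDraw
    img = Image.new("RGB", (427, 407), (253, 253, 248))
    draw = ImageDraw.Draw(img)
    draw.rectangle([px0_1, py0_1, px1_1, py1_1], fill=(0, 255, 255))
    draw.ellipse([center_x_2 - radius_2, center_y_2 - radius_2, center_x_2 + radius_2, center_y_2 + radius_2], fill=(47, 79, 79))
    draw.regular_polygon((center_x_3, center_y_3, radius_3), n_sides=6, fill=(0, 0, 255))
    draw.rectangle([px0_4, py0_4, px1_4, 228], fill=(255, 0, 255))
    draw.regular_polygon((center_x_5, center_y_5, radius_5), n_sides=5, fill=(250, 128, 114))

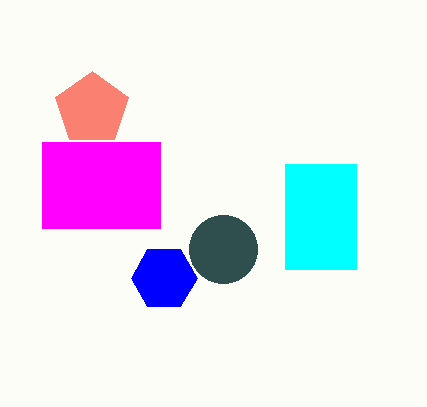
px0_1 = 285, py0_1 = 164, px1_1 = 356, py1_1 = 269, center_x_2 = 223, center_y_2 = 249, radius_2 = 34, center_x_3 = 164, center_y_3 = 278, radius_3 = 33, px0_4 = 42, py0_4 = 142, px1_4 = 160, center_x_5 = 92, center_y_5 = 109, radius_5 = 38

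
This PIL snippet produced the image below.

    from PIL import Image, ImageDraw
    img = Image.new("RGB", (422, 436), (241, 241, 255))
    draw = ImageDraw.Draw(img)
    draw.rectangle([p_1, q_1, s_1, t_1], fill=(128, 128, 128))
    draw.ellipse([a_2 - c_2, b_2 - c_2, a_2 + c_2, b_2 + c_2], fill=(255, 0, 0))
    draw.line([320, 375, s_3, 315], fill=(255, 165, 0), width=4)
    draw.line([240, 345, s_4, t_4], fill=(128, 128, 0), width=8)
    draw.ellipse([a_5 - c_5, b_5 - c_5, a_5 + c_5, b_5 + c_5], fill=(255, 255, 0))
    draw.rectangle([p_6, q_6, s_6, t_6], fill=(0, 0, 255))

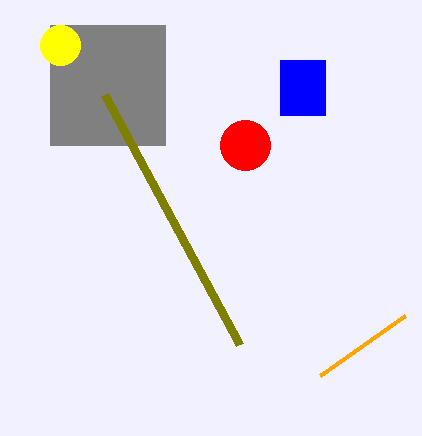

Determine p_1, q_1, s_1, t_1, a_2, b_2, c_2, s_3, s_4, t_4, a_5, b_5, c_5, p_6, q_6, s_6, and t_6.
p_1 = 50; q_1 = 25; s_1 = 165; t_1 = 145; a_2 = 245; b_2 = 145; c_2 = 25; s_3 = 405; s_4 = 105; t_4 = 95; a_5 = 60; b_5 = 45; c_5 = 20; p_6 = 280; q_6 = 60; s_6 = 325; t_6 = 115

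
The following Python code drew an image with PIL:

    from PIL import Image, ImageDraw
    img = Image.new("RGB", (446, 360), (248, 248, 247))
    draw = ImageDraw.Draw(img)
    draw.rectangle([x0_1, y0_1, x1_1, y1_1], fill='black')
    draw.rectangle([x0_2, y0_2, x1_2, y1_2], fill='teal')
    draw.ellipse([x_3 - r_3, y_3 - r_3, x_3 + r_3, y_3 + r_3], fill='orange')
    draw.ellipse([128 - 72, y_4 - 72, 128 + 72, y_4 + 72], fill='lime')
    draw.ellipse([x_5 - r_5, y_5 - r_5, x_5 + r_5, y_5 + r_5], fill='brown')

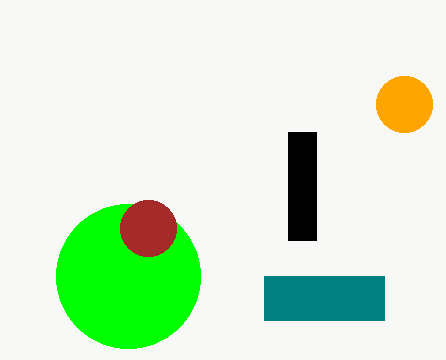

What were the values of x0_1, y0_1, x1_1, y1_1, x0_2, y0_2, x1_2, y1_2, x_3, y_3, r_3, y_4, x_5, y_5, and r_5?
x0_1 = 288; y0_1 = 132; x1_1 = 316; y1_1 = 240; x0_2 = 264; y0_2 = 276; x1_2 = 384; y1_2 = 320; x_3 = 404; y_3 = 104; r_3 = 28; y_4 = 276; x_5 = 148; y_5 = 228; r_5 = 28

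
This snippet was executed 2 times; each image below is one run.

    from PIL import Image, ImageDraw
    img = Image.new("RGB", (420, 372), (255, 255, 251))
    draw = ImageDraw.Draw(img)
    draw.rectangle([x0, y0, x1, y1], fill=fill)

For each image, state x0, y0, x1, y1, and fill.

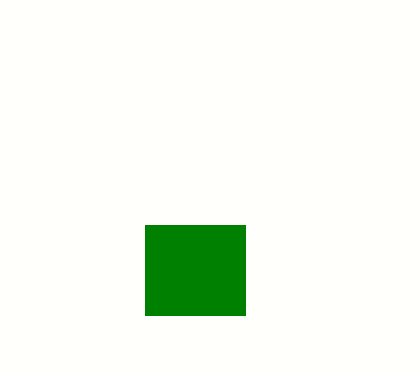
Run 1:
x0 = 145, y0 = 225, x1 = 245, y1 = 315, fill = 'green'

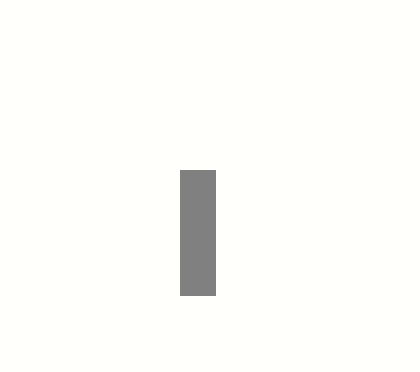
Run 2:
x0 = 180
y0 = 170
x1 = 215
y1 = 295
fill = 'gray'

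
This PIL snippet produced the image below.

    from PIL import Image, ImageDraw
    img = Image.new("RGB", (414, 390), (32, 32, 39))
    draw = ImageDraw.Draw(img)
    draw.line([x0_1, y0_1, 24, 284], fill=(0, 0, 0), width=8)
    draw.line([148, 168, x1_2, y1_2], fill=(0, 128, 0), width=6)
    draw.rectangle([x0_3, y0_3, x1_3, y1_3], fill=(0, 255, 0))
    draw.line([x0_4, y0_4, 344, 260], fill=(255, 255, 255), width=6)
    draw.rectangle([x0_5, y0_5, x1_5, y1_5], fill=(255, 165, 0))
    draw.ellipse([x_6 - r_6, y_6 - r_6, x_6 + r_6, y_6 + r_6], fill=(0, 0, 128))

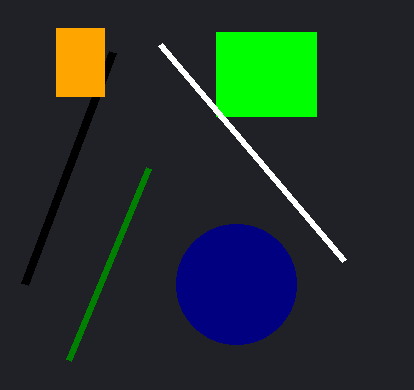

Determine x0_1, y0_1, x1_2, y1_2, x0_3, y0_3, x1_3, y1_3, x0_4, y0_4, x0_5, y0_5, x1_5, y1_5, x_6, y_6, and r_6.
x0_1 = 112
y0_1 = 52
x1_2 = 68
y1_2 = 360
x0_3 = 216
y0_3 = 32
x1_3 = 316
y1_3 = 116
x0_4 = 160
y0_4 = 44
x0_5 = 56
y0_5 = 28
x1_5 = 104
y1_5 = 96
x_6 = 236
y_6 = 284
r_6 = 60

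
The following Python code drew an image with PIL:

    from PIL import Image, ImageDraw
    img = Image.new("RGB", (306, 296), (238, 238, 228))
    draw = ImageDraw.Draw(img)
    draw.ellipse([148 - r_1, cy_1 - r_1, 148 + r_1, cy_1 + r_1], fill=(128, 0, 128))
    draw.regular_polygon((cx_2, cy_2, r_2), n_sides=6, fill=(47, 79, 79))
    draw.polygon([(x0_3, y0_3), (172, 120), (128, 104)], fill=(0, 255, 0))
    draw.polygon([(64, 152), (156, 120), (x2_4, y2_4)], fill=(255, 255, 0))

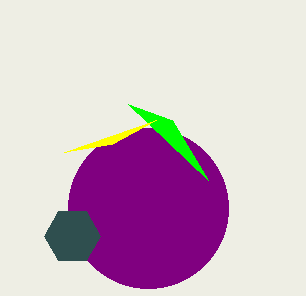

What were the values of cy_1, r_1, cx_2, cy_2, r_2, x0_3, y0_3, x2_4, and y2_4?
cy_1 = 208
r_1 = 80
cx_2 = 72
cy_2 = 236
r_2 = 28
x0_3 = 208
y0_3 = 180
x2_4 = 112
y2_4 = 144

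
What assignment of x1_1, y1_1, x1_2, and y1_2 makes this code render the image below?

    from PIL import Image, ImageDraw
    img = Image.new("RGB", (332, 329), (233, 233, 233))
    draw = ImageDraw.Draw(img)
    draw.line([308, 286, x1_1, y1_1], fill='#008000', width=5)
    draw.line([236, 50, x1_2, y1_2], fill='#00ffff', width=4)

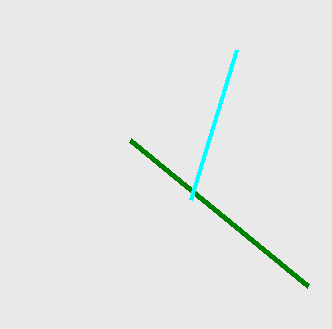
x1_1 = 130; y1_1 = 140; x1_2 = 190; y1_2 = 200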